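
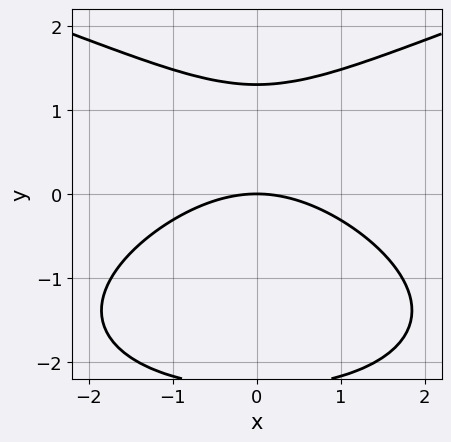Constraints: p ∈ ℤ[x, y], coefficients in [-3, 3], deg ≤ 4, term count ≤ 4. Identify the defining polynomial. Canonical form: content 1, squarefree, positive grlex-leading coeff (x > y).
First, degree: a generic line meets the curve in up to 3 points, so deg p = 3.
Then, symmetries: the x ↦ −x reflection is a symmetry, so x appears only in even powers.
Then, observable constraints: it meets the y-axis at y = 0 (among the integer gridlines); one x-axis crossing is at x = 0.
Finally, assembling these constraints gives the stated polynomial.

y^3 - x^2 + y^2 - 3*y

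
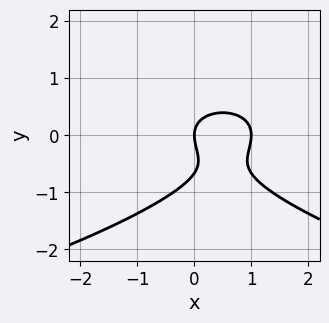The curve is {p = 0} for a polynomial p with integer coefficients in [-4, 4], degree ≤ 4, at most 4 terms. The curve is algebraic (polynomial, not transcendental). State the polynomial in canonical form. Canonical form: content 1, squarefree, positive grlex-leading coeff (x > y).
The degree is 3 — no degree-2 curve has this shape.
Checking where it meets the axes: the x-axis gridline crossings are at x ∈ {0, 1}; one y-axis crossing is at y = 0.
Together with the visible shape, these determine p as stated.

3*y^3 + 2*x^2 + 2*y^2 - 2*x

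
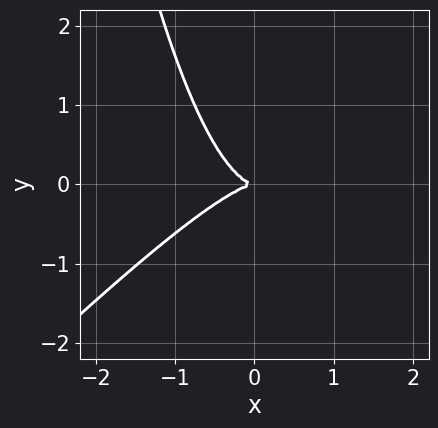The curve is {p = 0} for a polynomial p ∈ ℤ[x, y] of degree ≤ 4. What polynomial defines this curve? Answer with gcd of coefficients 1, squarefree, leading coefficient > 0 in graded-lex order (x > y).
x^3 - x^2*y + y^2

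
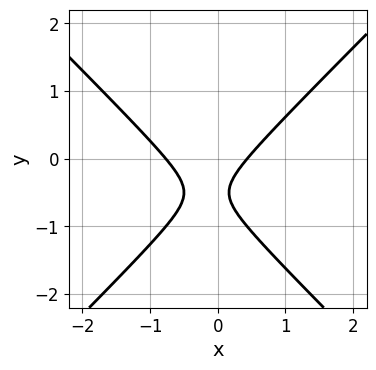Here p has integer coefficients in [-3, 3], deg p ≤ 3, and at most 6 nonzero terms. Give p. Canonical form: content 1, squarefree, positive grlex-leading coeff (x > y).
Degree: a generic line meets the curve in up to 2 points, so deg p = 2.
Reading off the gridlines: the curve avoids every integer y-axis point in the box.
Matching integer coefficients to the picture gives p.

3*x^2 - 3*y^2 + x - 3*y - 1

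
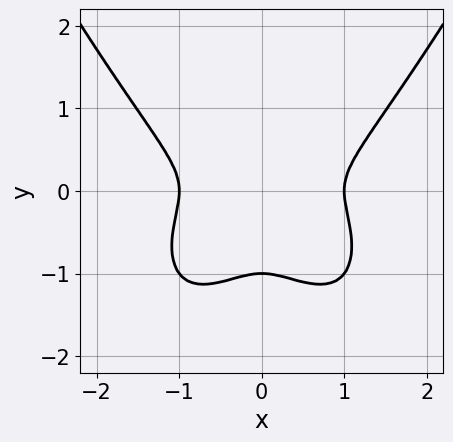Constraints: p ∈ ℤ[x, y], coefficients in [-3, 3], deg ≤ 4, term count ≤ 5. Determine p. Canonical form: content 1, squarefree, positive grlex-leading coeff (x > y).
deg p = 4. The shape is more complex than any degree-3 curve.
Symmetries: the x ↦ −x reflection is a symmetry, so x appears only in even powers.
Reading off the gridlines: among the integer gridlines, it crosses the x-axis at x ∈ {-1, 1}; one y-axis crossing is at y = -1.
Fitting integer coefficients to these (and the overall shape) gives p.

2*x^4 - 3*y^3 - 2*x^2 - 3*y^2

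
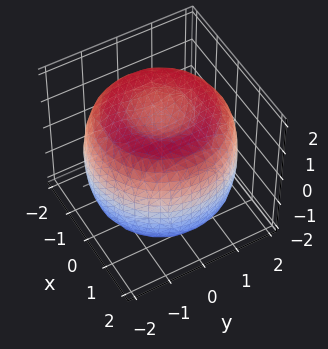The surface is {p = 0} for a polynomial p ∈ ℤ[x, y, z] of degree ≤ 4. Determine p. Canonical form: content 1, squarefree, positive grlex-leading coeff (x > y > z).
1. deg p = 4. No degree-3 surface has this shape.
2. Symmetries: the z-axis is an axis of rotation, so x and y enter only as x² + y².
3. Checking where it meets the axes: a circular section at z = 1 has radius between 1 and 2.
4. Solving for integer coefficients yields p as stated.

x^4 + 2*x^2*y^2 + y^4 - 3*x^2 - 3*y^2 + 2*z^2 - 3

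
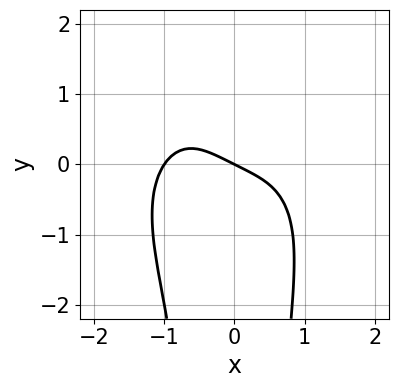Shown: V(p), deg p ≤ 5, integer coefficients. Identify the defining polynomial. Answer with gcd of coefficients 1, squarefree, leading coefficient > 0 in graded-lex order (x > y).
x^4 + x^2*y^2 + x + 2*y

1. deg p = 4. The shape is more complex than any degree-3 curve.
2. Against the integer gridlines: the x-axis gridline crossings are at x ∈ {-1, 0}; it meets the y-axis at y = 0 (among the integer gridlines).
3. Matching integer coefficients to the picture gives p.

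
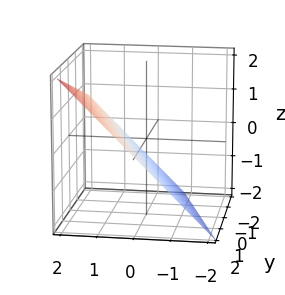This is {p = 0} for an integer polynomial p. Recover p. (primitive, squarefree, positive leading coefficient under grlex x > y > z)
3*x + y - 3*z - 2

1. deg p = 1. The surface is flat (a plane).
2. Checking where it meets the axes: one y-axis crossing is at y = 2.
3. Assembling these constraints gives the stated polynomial.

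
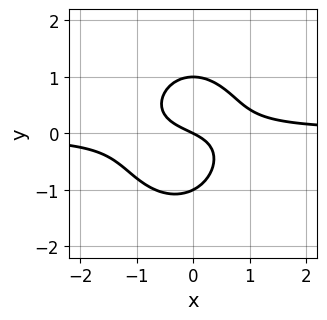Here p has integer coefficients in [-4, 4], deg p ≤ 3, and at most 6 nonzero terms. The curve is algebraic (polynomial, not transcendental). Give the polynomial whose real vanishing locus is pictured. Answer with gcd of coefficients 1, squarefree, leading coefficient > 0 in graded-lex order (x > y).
3*x^2*y + 2*y^3 + x*y - x - 2*y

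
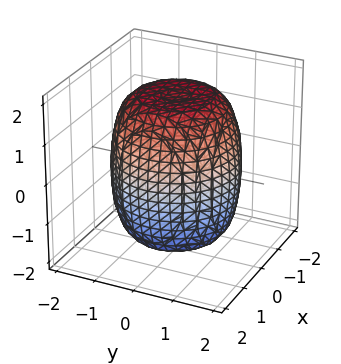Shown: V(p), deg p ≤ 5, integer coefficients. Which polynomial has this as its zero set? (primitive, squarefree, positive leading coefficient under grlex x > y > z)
Degree: a generic line meets the surface in up to 4 points, so deg p = 4.
By symmetry, every cross-section ⟂ z is a circle, so x, y appear only via x² + y².
Observable constraints: a circular section at z = 0 has radius between 1 and 2.
Together with the visible shape, these determine p as stated.

x^4 + 2*x^2*y^2 + y^4 - x^2 - y^2 + z^2 - 3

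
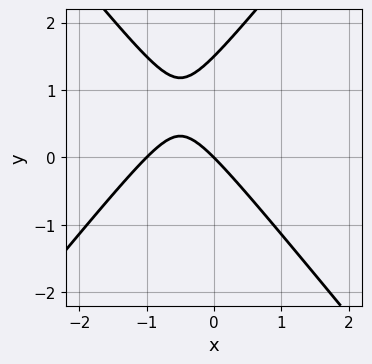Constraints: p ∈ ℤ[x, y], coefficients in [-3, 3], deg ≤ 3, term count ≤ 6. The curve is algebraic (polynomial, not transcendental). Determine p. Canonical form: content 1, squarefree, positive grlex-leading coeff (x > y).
First, deg p = 2.
Next, observable constraints: one y-axis crossing is at y = 0; among the integer gridlines, it crosses the x-axis at x ∈ {-1, 0}.
Finally, putting this together gives p.

3*x^2 - 2*y^2 + 3*x + 3*y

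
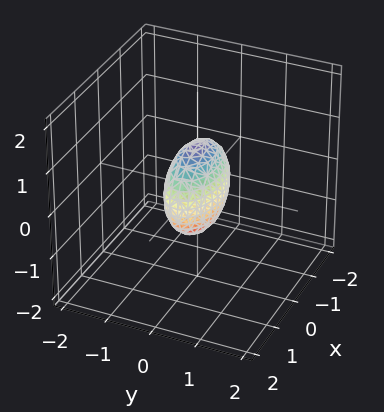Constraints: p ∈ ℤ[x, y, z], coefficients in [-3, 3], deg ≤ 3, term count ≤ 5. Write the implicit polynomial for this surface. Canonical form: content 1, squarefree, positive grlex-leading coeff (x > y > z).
x^2 + 3*y^2 + z^2 - 1

(a) The degree is 2 — a closed, bounded, convex surface; a quadric.
(b) Symmetries: the y ↦ −y reflection is a symmetry, so y appears only in even powers; the z ↦ −z reflection is a symmetry, so z appears only in even powers; the x ↦ −x reflection is a symmetry, so x appears only in even powers.
(c) Observable constraints: the x-axis gridline crossings are at x ∈ {-1, 1}; among the integer gridlines, it crosses the z-axis at z ∈ {-1, 1}.
(d) Matching integer coefficients to the picture gives p.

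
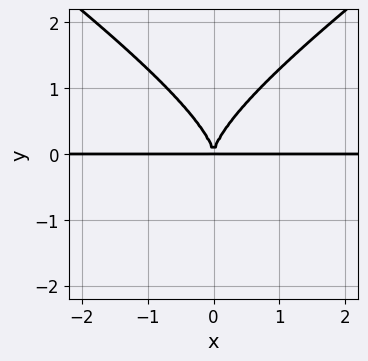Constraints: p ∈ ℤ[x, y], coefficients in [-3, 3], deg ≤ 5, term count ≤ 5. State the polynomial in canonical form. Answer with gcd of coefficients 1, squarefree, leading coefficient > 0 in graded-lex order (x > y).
x^2*y^2 - 2*y^4 + 3*x^2*y

1. The degree is 4 — a generic line meets the curve in up to 4 points.
2. Symmetries: it's symmetric under x → −x, forcing even powers of x.
3. Against the integer gridlines: the visible x-axis segment lies entirely on the curve.
4. Together with the visible shape, these determine p as stated.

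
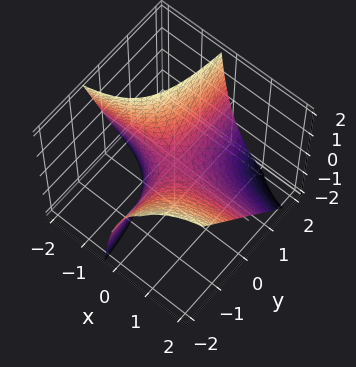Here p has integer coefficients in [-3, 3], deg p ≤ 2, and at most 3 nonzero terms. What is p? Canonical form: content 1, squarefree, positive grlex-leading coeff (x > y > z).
(a) The degree is 2 — a generic line meets the surface in up to 2 points.
(b) From the axis intercepts and sections: one z-axis crossing is at z = 0; every point of the y-axis in the box is on the surface; every point of the x-axis in the box is on the surface.
(c) Matching integer coefficients to the picture gives p.

2*x*y + x*z + z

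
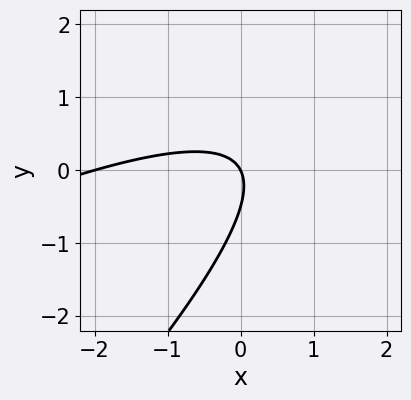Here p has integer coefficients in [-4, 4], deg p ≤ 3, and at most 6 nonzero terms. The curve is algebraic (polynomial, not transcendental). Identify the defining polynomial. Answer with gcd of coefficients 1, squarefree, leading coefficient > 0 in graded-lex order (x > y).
1. Degree: no degree-1 curve has this shape, so deg p = 2.
2. Checking where it meets the axes: among the integer gridlines, it crosses the x-axis at x ∈ {-2, 0}; it meets the y-axis at y = 0 (among the integer gridlines).
3. Solving for integer coefficients yields p as stated.

x^2 - 3*x*y + 2*y^2 + 2*x + y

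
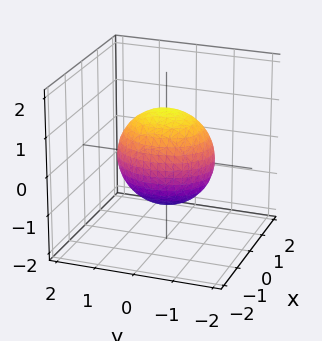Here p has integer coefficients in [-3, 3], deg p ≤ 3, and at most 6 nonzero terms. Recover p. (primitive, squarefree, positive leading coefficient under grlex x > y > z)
First, the degree is 2 — bounded and convex; a quadric.
Then, symmetries: mirror symmetry x ↦ −x ⇒ only even powers of x; the z ↦ −z reflection is a symmetry, so z appears only in even powers; it's symmetric under y → −y, forcing even powers of y.
Next, against the integer gridlines: the x-axis gridline crossings are at x ∈ {-1, 1}.
Finally, putting this together gives p.

3*x^2 + 2*y^2 + 2*z^2 - 3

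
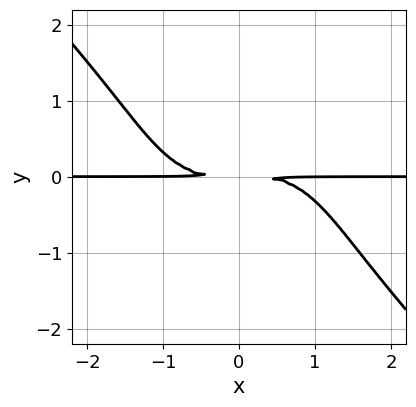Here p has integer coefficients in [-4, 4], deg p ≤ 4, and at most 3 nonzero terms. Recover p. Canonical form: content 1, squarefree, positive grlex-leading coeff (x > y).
Degree: the shape is more complex than any degree-3 curve, so deg p = 4.
Checking where it meets the axes: the visible x-axis segment lies entirely on the curve.
Together with the visible shape, these determine p as stated.

x^3*y + y^4 + 3*y^2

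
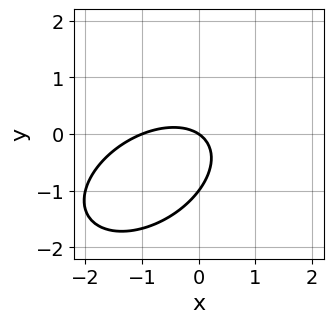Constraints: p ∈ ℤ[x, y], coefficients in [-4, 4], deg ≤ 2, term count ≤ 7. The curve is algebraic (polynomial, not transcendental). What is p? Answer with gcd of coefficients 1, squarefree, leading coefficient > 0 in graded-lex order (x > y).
1. deg p = 2.
2. Observable constraints: the y-axis gridline crossings are at y ∈ {-1, 0}; among the integer gridlines, it crosses the x-axis at x ∈ {-1, 0}.
3. Matching integer coefficients to the picture gives p.

2*x^2 - 2*x*y + 3*y^2 + 2*x + 3*y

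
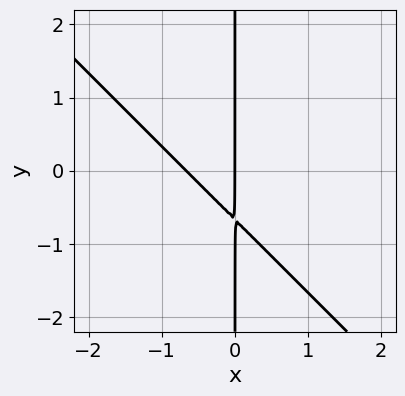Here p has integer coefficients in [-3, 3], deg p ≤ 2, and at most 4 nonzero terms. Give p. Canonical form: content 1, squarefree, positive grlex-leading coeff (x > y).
First, degree: no degree-1 curve has this shape, so deg p = 2.
Next, from the visible intercepts: the visible y-axis segment lies entirely on the curve; it meets the x-axis at x = 0 (among the integer gridlines).
Finally, together with the visible shape, these determine p as stated.

3*x^2 + 3*x*y + 2*x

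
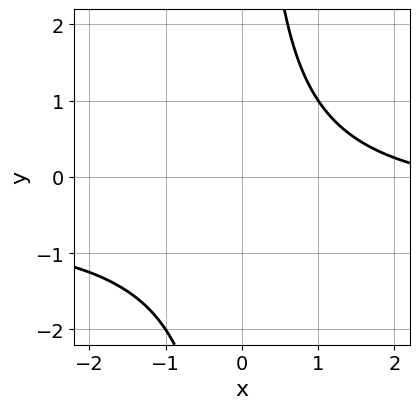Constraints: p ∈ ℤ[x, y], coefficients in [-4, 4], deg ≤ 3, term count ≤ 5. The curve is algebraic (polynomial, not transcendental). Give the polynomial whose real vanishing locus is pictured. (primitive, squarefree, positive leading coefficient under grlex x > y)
2*x*y + x - 3

deg p = 2.
From the axis intercepts and sections: the curve avoids every integer x-axis point in the box; no y-intercept at any integer in the box.
Putting this together gives p.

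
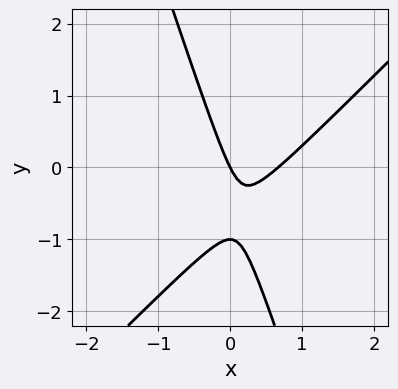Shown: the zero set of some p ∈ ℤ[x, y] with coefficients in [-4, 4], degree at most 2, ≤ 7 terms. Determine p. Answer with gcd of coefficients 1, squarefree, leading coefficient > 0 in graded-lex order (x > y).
3*x^2 - 2*x*y - y^2 - 2*x - y

(a) Degree: no degree-1 curve has this shape, so deg p = 2.
(b) Checking where it meets the axes: among the integer gridlines, it crosses the y-axis at y ∈ {-1, 0}; it meets the x-axis at x = 0 (among the integer gridlines).
(c) Matching integer coefficients to the picture gives p.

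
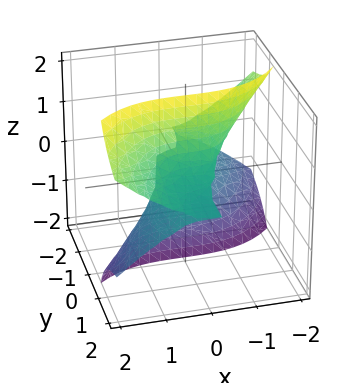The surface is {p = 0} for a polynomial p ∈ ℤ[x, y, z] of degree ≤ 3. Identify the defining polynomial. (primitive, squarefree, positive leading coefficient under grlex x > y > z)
x^3 - 3*y*z^2 + z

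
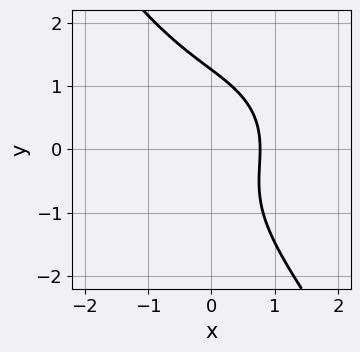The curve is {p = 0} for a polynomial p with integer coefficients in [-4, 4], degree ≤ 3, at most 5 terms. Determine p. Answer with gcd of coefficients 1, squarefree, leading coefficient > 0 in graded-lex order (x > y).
x^3 + x*y^2 + y^3 + 2*x - 2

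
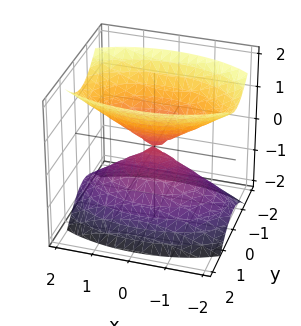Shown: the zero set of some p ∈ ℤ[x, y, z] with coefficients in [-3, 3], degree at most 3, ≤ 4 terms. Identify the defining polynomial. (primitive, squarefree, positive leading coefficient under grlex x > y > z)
First, there are 2 components. Treating them together as one polynomial.
Next, deg p = 2. Two nappes meeting at a single point; a quadric.
Then, symmetries: it's symmetric under y → −y, forcing even powers of y; mirror symmetry x ↦ −x ⇒ only even powers of x; it's symmetric under z → −z, forcing even powers of z.
Next, reading off the gridlines: it meets the x-axis at x = 0 (among the integer gridlines); it meets the y-axis at y = 0 (among the integer gridlines); it crosses the z-axis at the gridline z = 0.
Finally, fitting integer coefficients to these (and the overall shape) gives p.

x^2 + 3*y^2 - 2*z^2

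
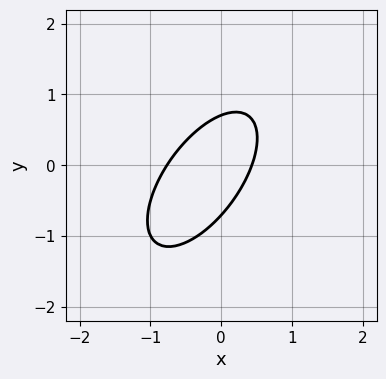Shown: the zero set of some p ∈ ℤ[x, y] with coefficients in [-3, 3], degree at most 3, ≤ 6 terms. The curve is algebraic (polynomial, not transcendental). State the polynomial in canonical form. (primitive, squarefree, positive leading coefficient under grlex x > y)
1. Degree: the shape is more complex than any degree-1 curve, so deg p = 2.
2. Putting this together gives p.

3*x^2 - 3*x*y + 2*y^2 + x - 1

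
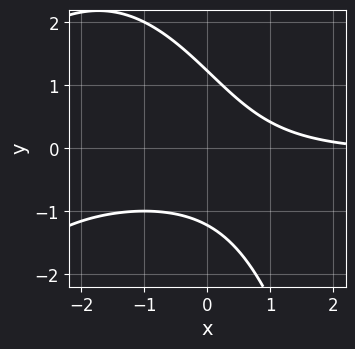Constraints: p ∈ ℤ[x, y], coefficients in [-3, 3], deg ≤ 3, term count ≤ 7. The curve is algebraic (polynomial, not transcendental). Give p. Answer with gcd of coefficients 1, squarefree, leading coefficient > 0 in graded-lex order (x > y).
First, degree: a generic line meets the curve in up to 3 points, so deg p = 3.
Next, reading off the gridlines: it misses every integer gridline on the x-axis.
Finally, together with the visible shape, these determine p as stated.

x^2*y + 3*x*y + 2*y^2 + x - 3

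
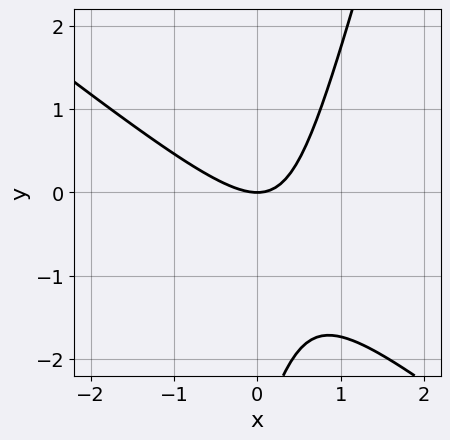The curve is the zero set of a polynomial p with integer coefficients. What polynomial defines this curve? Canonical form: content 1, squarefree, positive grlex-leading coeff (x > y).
3*x^2 + 3*x*y - y^2 - 3*y

(a) The degree is 2 — no degree-1 curve has this shape.
(b) From the axis intercepts and sections: it crosses the y-axis at the gridline y = 0; it crosses the x-axis at the gridline x = 0.
(c) Putting this together gives p.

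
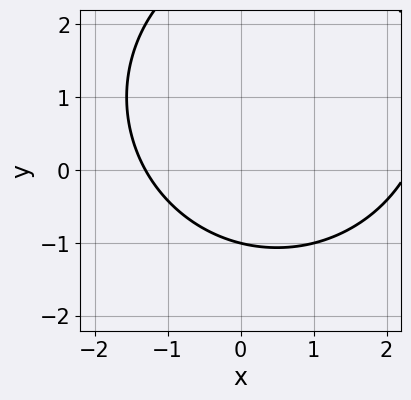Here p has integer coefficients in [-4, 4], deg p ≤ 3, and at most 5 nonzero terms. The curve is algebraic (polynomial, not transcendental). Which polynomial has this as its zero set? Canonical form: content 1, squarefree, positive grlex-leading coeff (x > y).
The degree is 2 — no degree-1 curve has this shape.
Against the integer gridlines: it crosses the y-axis at the gridline y = -1.
Matching integer coefficients to the picture gives p.

x^2 + y^2 - x - 2*y - 3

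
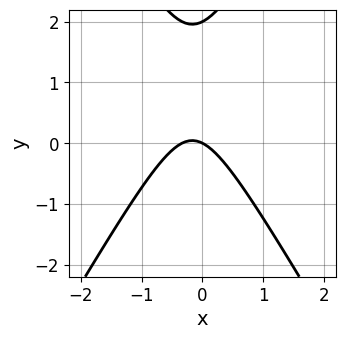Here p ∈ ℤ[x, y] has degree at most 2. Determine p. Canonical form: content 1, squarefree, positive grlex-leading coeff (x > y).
(a) Degree: a generic line meets the curve in up to 2 points, so deg p = 2.
(b) Against the integer gridlines: it meets the x-axis at x = 0 (among the integer gridlines); among the integer gridlines, it crosses the y-axis at y ∈ {0, 2}.
(c) Fitting integer coefficients to these (and the overall shape) gives p.

3*x^2 - y^2 + x + 2*y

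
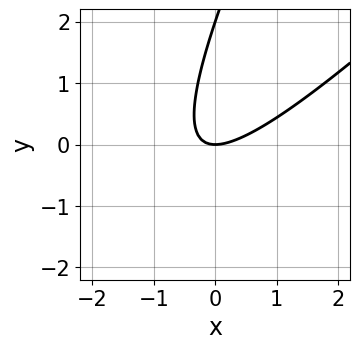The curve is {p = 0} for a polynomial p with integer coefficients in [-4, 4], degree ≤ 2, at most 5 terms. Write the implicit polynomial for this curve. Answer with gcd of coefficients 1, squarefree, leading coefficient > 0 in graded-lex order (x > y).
deg p = 2. No degree-1 curve has this shape.
From the visible intercepts: it meets the x-axis at x = 0 (among the integer gridlines); among the integer gridlines, it crosses the y-axis at y ∈ {0, 2}.
These observations pin down the coefficients.

2*x^2 - 3*x*y + y^2 - 2*y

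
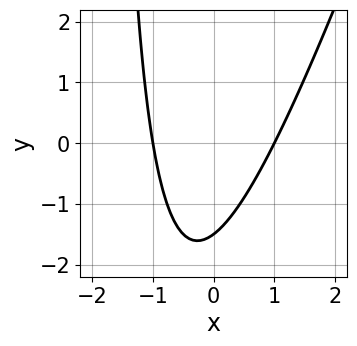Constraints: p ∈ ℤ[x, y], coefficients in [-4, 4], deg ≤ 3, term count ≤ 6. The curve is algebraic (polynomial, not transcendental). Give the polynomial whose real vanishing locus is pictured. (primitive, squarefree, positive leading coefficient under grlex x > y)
3*x^2 - x*y - 2*y - 3

First, the degree is 2 — the shape is more complex than any degree-1 curve.
Then, checking where it meets the axes: the x-axis gridline crossings are at x ∈ {-1, 1}.
Finally, matching integer coefficients to the picture gives p.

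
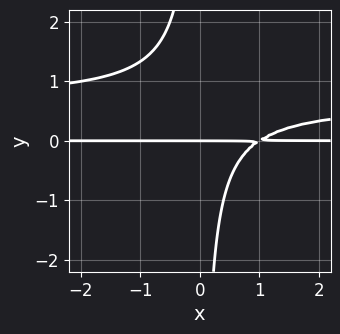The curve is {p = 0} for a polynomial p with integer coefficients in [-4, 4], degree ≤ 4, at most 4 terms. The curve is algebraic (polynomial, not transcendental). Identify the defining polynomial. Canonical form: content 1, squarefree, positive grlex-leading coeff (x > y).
(a) Degree: no degree-2 curve has this shape, so deg p = 3.
(b) Against the integer gridlines: it crosses the y-axis at the gridline y = 0; the visible x-axis segment lies entirely on the curve.
(c) Assembling these constraints gives the stated polynomial.

3*x*y^2 - 2*x*y + 2*y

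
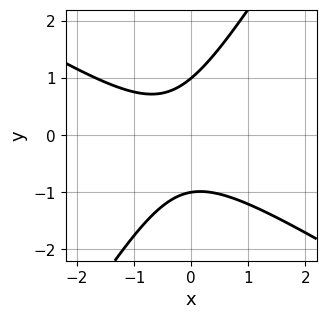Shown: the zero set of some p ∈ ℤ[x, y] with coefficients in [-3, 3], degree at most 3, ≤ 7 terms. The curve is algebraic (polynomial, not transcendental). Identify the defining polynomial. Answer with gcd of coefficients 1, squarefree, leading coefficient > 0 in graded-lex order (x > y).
The degree is 2 — no degree-1 curve has this shape.
Reading off the gridlines: it misses every integer gridline on the x-axis; the y-axis gridline crossings are at y ∈ {-1, 1}.
These observations pin down the coefficients.

3*x^2 + 3*x*y - 3*y^2 + 2*x + 3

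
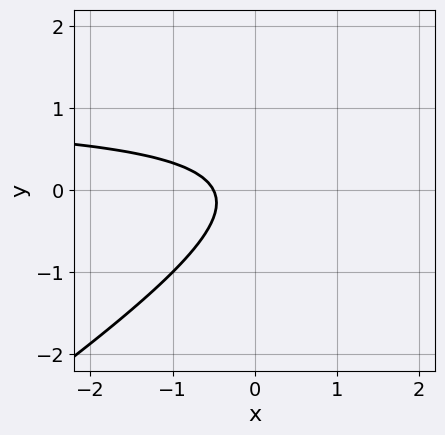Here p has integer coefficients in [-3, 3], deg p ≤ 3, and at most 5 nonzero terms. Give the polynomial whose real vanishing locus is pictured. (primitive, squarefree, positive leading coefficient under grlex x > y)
2*x*y - 3*y^2 - 2*x - 1

(a) deg p = 2.
(b) Checking where it meets the axes: it misses every integer gridline on the y-axis.
(c) Fitting integer coefficients to these (and the overall shape) gives p.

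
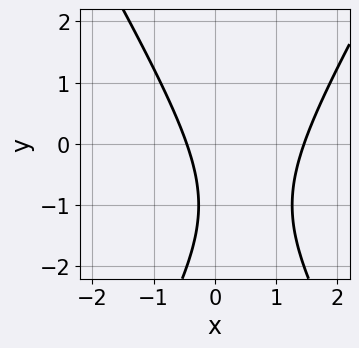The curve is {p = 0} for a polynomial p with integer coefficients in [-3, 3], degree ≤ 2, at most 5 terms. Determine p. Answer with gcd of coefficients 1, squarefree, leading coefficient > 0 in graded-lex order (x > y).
deg p = 2.
Against the integer gridlines: no y-intercept at any integer in the box.
These observations pin down the coefficients.

3*x^2 - y^2 - 3*x - 2*y - 2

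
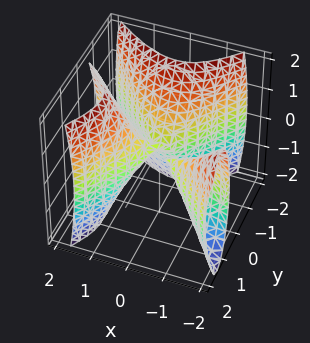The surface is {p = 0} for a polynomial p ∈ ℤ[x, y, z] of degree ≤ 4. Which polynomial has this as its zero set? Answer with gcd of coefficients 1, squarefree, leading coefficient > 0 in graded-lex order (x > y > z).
First, there are 2 components. Treating them together as one polynomial.
Then, the degree is 3 — no degree-2 surface has this shape.
Next, observable constraints: it meets the z-axis at z = 0 (among the integer gridlines); it crosses the y-axis at the gridline y = 0; it crosses the x-axis at the gridline x = 0.
Finally, putting this together gives p.

x^3 + 3*x^2*y - 2*y^3 - z^2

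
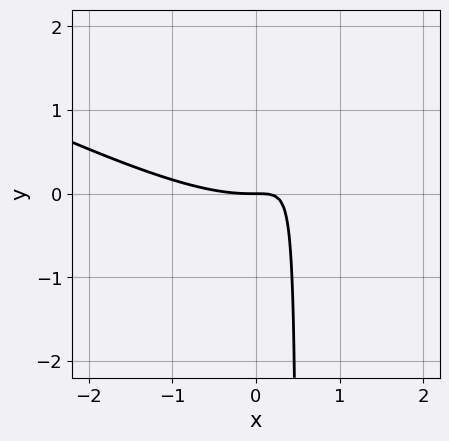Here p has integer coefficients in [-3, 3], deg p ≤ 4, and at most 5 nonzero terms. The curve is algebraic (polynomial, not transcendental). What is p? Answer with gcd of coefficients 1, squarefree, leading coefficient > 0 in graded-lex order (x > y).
Degree: a generic line meets the curve in up to 3 points, so deg p = 3.
Against the integer gridlines: one x-axis crossing is at x = 0; one y-axis crossing is at y = 0.
Matching integer coefficients to the picture gives p.

x^3 + 2*x^2*y - 3*x*y + y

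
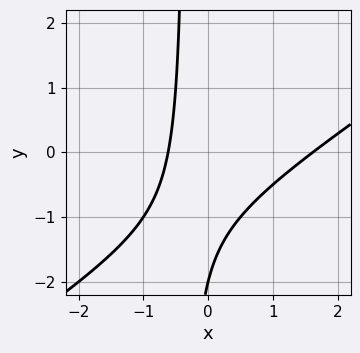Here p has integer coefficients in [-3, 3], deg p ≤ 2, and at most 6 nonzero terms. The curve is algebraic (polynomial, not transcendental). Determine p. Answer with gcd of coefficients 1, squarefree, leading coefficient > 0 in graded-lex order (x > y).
1. deg p = 2. A generic line meets the curve in up to 2 points.
2. Reading off the gridlines: it meets the y-axis at y = -2 (among the integer gridlines).
3. These observations pin down the coefficients.

2*x^2 - 3*x*y - 2*x - y - 2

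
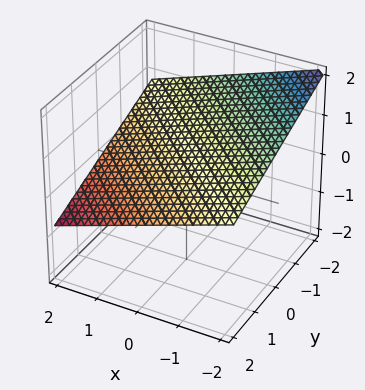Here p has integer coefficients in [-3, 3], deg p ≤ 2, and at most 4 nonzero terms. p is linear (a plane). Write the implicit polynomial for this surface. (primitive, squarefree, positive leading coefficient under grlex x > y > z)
First, degree: the surface is flat (a plane), so deg p = 1.
Next, from the visible intercepts: it meets the y-axis at y = 2 (among the integer gridlines); it crosses the x-axis at the gridline x = 2.
Finally, these observations pin down the coefficients.

x + y + 3*z - 2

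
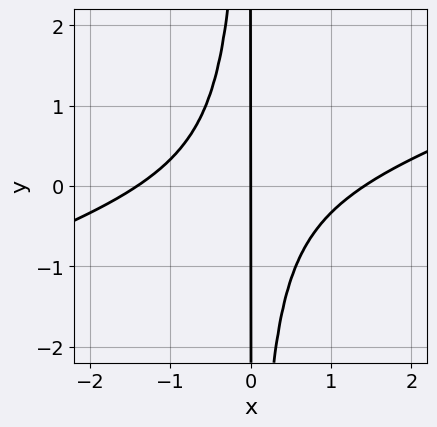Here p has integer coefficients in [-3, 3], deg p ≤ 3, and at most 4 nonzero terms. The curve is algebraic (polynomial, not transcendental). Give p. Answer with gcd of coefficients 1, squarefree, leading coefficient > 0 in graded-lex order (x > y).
x^3 - 3*x^2*y - 2*x

First, degree: no degree-2 curve has this shape, so deg p = 3.
Next, reading off the gridlines: every point of the y-axis in the box is on the curve; one x-axis crossing is at x = 0.
Finally, putting this together gives p.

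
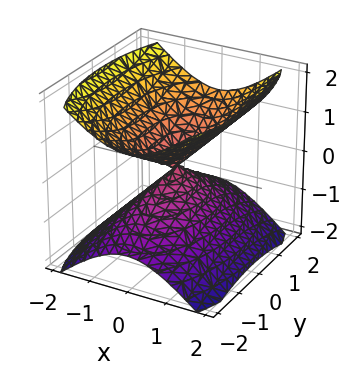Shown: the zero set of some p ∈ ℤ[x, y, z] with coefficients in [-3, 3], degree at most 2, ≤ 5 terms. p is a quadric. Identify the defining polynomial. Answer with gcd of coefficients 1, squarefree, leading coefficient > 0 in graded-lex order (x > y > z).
3*x^2 + y^2 - 3*z^2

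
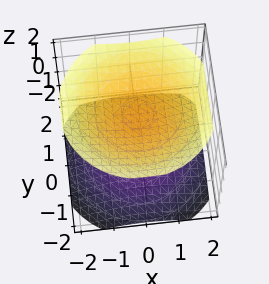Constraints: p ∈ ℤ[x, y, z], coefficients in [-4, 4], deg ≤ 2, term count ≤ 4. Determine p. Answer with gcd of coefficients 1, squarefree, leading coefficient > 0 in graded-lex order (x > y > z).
x^2 + y^2 - 2*z^2 + 3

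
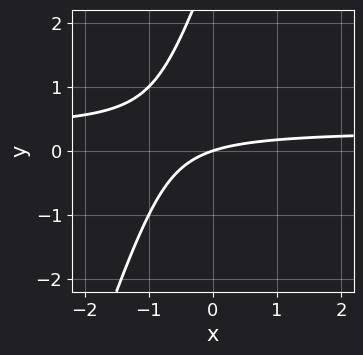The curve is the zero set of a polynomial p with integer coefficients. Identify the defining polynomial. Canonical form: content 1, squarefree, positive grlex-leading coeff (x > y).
3*x*y - y^2 - x + 3*y

(a) deg p = 2.
(b) From the visible intercepts: it crosses the y-axis at the gridline y = 0; it crosses the x-axis at the gridline x = 0.
(c) Fitting integer coefficients to these (and the overall shape) gives p.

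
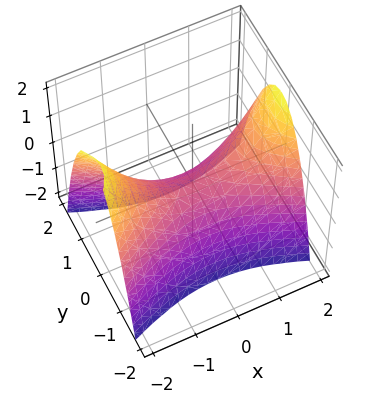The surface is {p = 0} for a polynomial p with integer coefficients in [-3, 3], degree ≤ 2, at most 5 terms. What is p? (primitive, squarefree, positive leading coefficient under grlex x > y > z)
The degree is 2 — a saddle surface; a quadric.
Symmetries: it's symmetric under x → −x, forcing even powers of x; it's symmetric under y → −y, forcing even powers of y.
Reading off the gridlines: it crosses the y-axis at the gridline y = 0; it meets the x-axis at x = 0 (among the integer gridlines); it meets the z-axis at z = 0 (among the integer gridlines).
These observations pin down the coefficients.

x^2 - 3*y^2 - 2*z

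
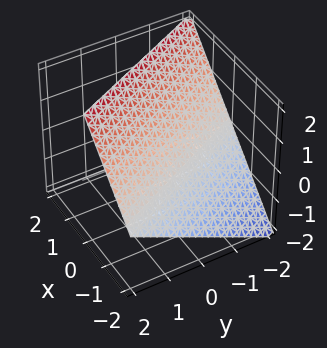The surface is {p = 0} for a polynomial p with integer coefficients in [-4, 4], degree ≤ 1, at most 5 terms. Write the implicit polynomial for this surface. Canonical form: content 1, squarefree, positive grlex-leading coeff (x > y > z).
First, degree: the surface is flat (a plane), so deg p = 1.
Next, against the integer gridlines: it crosses the x-axis at the gridline x = -1; one z-axis crossing is at z = 1.
Finally, assembling these constraints gives the stated polynomial. Check: (0, -2, 0) on the y-axis lies on the surface, and p(0, -2, 0) = 0. ✓

2*x + y - 2*z + 2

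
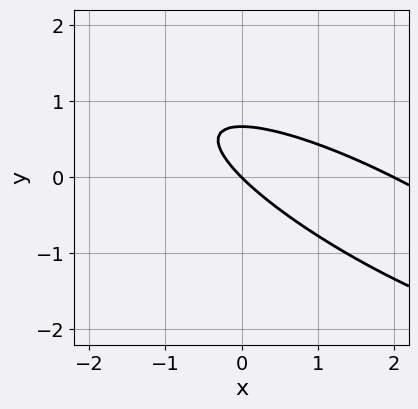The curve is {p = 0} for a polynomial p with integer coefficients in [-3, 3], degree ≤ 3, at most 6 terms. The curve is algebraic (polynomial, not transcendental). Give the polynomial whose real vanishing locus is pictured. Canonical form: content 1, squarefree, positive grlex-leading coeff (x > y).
deg p = 2. No degree-1 curve has this shape.
Reading off the gridlines: it crosses the y-axis at the gridline y = 0; the x-axis gridline crossings are at x ∈ {0, 2}.
These observations pin down the coefficients.

x^2 + 3*x*y + 3*y^2 - 2*x - 2*y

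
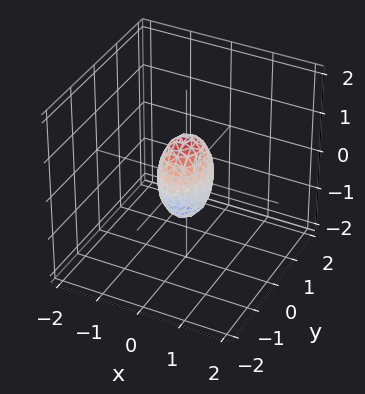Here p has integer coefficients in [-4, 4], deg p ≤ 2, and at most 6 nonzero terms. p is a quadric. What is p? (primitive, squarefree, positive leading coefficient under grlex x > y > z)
3*x^2 + 2*y^2 + z^2 - 1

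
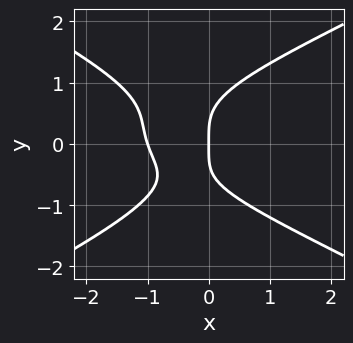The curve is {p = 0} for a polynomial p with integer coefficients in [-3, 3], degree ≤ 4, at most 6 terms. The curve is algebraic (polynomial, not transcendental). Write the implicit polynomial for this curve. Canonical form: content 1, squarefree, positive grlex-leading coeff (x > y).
x^2*y^2 - 3*y^4 + 3*x^2 + x*y + 3*x

1. Degree: no degree-3 curve has this shape, so deg p = 4.
2. Checking where it meets the axes: one y-axis crossing is at y = 0; the x-axis gridline crossings are at x ∈ {-1, 0}.
3. The integer polynomial consistent with all of this is the stated p.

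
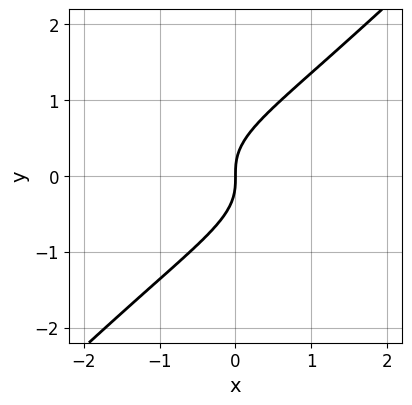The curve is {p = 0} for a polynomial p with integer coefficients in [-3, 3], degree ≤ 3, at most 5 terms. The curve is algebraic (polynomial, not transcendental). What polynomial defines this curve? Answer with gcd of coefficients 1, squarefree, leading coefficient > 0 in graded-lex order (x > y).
3*x*y^2 - 3*y^3 + 2*x

(a) The degree is 3 — the shape is more complex than any degree-2 curve.
(b) From the visible intercepts: it crosses the x-axis at the gridline x = 0; one y-axis crossing is at y = 0.
(c) Matching integer coefficients to the picture gives p.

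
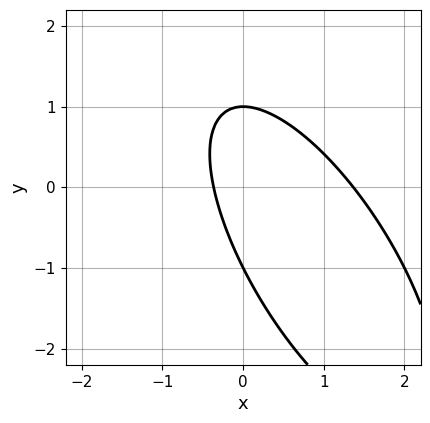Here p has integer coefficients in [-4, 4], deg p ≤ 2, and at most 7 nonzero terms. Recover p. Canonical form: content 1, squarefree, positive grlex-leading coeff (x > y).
Degree: the shape is more complex than any degree-1 curve, so deg p = 2.
Against the integer gridlines: among the integer gridlines, it crosses the y-axis at y ∈ {-1, 1}.
These observations pin down the coefficients.

2*x^2 + 2*x*y + y^2 - 2*x - 1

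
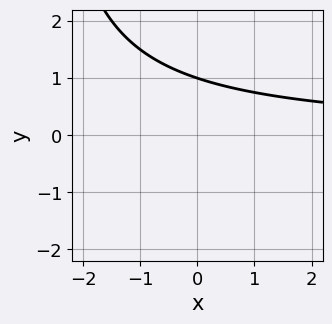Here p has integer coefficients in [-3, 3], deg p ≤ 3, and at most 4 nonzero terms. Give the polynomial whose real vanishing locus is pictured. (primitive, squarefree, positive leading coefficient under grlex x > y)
deg p = 2. The shape is more complex than any degree-1 curve.
From the axis intercepts and sections: one y-axis crossing is at y = 1; it misses every integer gridline on the x-axis.
Together with the visible shape, these determine p as stated.

x*y + 3*y - 3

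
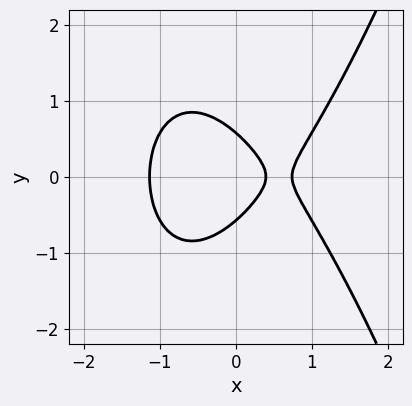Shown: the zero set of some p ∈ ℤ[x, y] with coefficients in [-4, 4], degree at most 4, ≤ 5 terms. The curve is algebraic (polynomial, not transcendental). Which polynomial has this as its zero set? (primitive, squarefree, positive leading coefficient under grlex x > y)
First, degree: the shape is more complex than any degree-2 curve, so deg p = 3.
Then, symmetries: it's symmetric under y → −y, forcing even powers of y.
Finally, fitting integer coefficients to these (and the overall shape) gives p.

3*x^3 - 3*y^2 - 3*x + 1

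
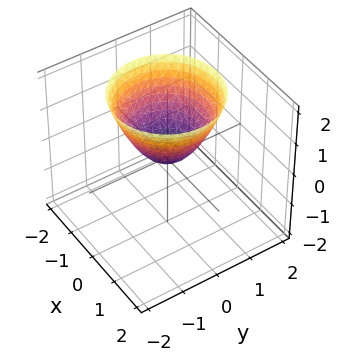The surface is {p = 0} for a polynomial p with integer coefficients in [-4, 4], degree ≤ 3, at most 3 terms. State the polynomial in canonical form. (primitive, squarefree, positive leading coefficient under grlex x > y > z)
x^2 + y^2 - z

(a) The degree is 2 — a paraboloid; a quadric.
(b) Symmetry: the surface is invariant under rotation about z: p = q(x² + y², z).
(c) Against the integer gridlines: it crosses the x-axis at the gridline x = 0; it crosses the y-axis at the gridline y = 0; a circular section at z = 1 has radius exactly 1.
(d) Assembling these constraints gives the stated polynomial.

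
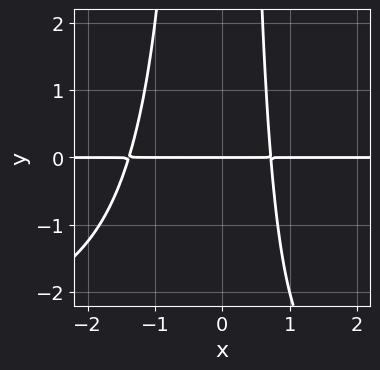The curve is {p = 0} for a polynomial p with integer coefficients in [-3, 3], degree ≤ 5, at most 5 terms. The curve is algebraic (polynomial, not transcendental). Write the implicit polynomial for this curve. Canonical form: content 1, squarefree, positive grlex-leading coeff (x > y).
x^2*y^2 + 3*x^2*y + 2*x*y - 3*y

1. deg p = 4. No degree-3 curve has this shape.
2. Against the integer gridlines: the visible x-axis segment lies entirely on the curve; it meets the y-axis at y = 0 (among the integer gridlines).
3. Together with the visible shape, these determine p as stated.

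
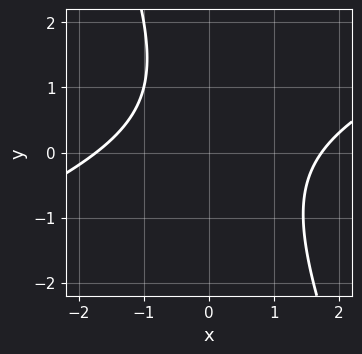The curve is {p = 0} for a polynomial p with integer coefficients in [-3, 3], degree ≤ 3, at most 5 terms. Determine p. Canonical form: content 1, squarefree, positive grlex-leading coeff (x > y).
1. deg p = 2. A generic line meets the curve in up to 2 points.
2. From the visible intercepts: the curve avoids every integer y-axis point in the box.
3. Together with the visible shape, these determine p as stated.

x^2 - 2*x*y - y^2 + y - 3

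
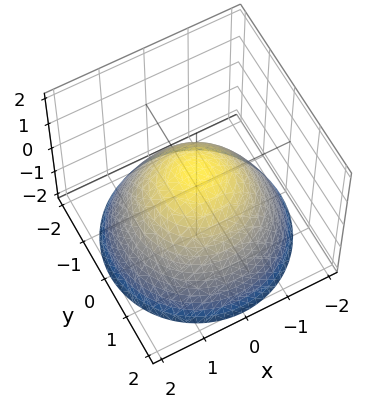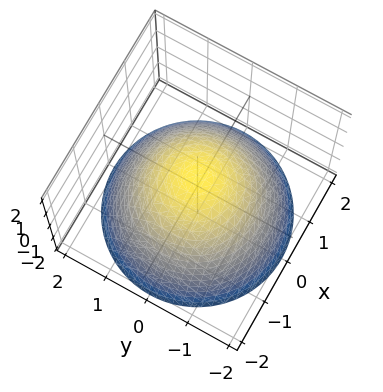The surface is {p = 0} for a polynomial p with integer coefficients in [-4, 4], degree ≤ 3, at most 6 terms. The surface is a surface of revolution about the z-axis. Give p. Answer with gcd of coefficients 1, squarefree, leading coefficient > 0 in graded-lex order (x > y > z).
(a) The degree is 2 — the shape is more complex than any degree-1 surface.
(b) By symmetry, every cross-section ⟂ z is a circle, so x, y appear only via x² + y².
(c) Reading off the gridlines: among the integer gridlines, it crosses the x-axis at x ∈ {-1, 1}; a circular section at z = -1 has radius between 1 and 2; the y-axis gridline crossings are at y ∈ {-1, 1}.
(d) Putting this together gives p.

2*x^2 + 2*y^2 + 3*z - 2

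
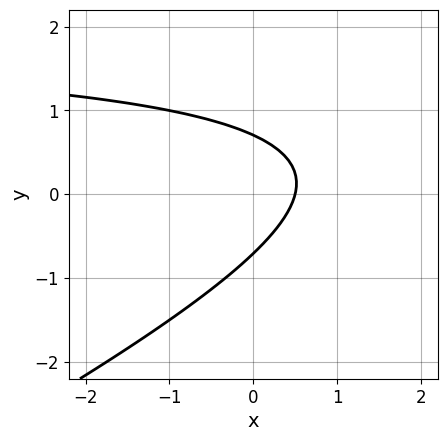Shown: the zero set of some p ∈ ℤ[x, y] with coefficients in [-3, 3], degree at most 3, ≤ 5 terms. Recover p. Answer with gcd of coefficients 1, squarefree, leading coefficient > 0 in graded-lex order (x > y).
x*y - 2*y^2 - 2*x + 1

First, degree: a generic line meets the curve in up to 2 points, so deg p = 2.
Finally, solving for integer coefficients yields p as stated.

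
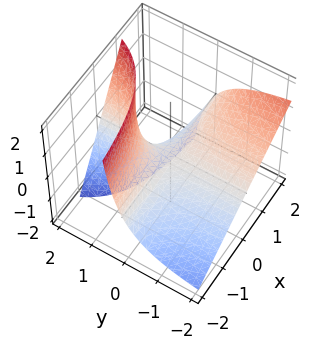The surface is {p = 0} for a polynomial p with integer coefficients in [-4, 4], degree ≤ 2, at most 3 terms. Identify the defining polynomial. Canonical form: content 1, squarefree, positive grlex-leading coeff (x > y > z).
x*y - y*z + z

1. deg p = 2.
2. Checking where it meets the axes: every point of the x-axis in the box is on the surface; the visible y-axis segment lies entirely on the surface.
3. The integer polynomial consistent with all of this is the stated p.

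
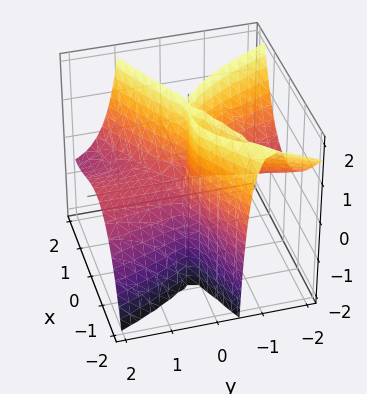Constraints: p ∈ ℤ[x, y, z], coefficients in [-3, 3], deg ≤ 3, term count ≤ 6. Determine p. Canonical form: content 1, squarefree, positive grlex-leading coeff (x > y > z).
deg p = 3. A generic line meets the surface in up to 3 points.
Observable constraints: the visible y-axis segment lies entirely on the surface; it meets the x-axis at x = -1 (among the integer gridlines).
Together with the visible shape, these determine p as stated. Check: (0, 0, 1) on the z-axis lies on the surface, and p(0, 0, 1) = 0. ✓

x^3 - 2*x^2*y - 2*y^2*z + x^2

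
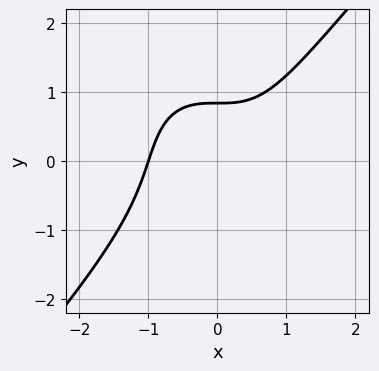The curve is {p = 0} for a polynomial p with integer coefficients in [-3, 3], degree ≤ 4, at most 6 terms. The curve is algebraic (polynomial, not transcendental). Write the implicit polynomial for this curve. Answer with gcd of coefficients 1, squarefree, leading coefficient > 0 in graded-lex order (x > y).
3*x^3 - 2*y^3 + y^2 - 3*y + 3

(a) Degree: no degree-2 curve has this shape, so deg p = 3.
(b) Against the integer gridlines: it crosses the x-axis at the gridline x = -1.
(c) Solving for integer coefficients yields p as stated.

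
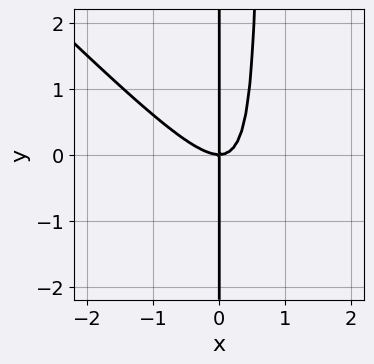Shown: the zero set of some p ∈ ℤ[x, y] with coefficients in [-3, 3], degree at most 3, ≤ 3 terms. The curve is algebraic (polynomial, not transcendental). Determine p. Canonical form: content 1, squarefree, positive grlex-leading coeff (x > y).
3*x^3 + 3*x^2*y - 2*x*y

1. Degree: a generic line meets the curve in up to 3 points, so deg p = 3.
2. Against the integer gridlines: the visible y-axis segment lies entirely on the curve; it crosses the x-axis at the gridline x = 0.
3. Assembling these constraints gives the stated polynomial.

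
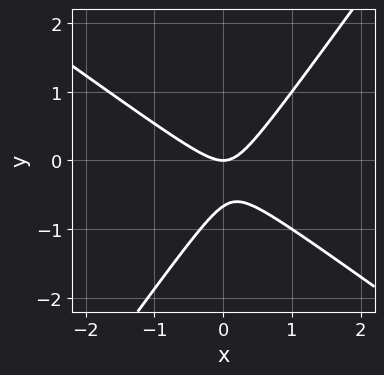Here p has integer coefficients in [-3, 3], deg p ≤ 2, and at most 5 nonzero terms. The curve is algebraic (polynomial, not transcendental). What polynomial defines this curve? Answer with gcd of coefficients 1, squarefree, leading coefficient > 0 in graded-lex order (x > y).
(a) The degree is 2 — the shape is more complex than any degree-1 curve.
(b) Checking where it meets the axes: it meets the x-axis at x = 0 (among the integer gridlines); it crosses the y-axis at the gridline y = 0.
(c) Together with the visible shape, these determine p as stated.

3*x^2 + 2*x*y - 3*y^2 - 2*y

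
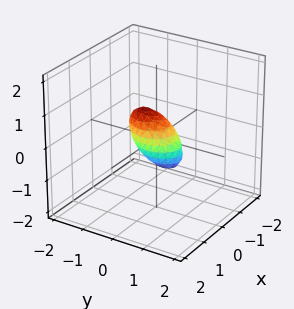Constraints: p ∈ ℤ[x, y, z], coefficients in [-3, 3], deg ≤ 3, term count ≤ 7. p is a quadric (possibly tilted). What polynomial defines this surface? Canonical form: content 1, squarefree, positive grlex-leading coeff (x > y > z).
3*x^2 + 2*y^2 + 2*y*z + 2*z^2 - 1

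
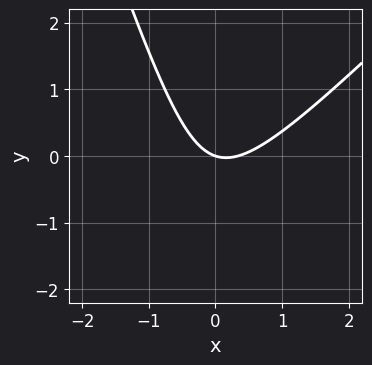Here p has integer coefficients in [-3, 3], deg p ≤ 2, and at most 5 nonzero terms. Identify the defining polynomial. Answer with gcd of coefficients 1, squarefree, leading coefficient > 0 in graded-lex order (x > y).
3*x^2 - 2*x*y - y^2 - x - 3*y

1. deg p = 2. A generic line meets the curve in up to 2 points.
2. From the visible intercepts: one y-axis crossing is at y = 0; one x-axis crossing is at x = 0.
3. Together with the visible shape, these determine p as stated.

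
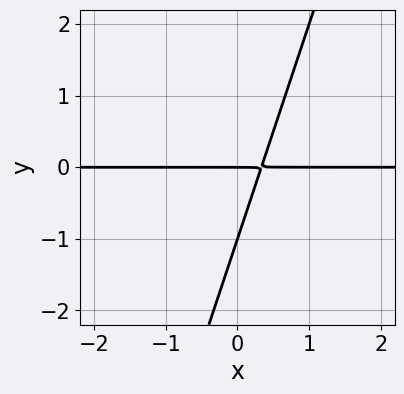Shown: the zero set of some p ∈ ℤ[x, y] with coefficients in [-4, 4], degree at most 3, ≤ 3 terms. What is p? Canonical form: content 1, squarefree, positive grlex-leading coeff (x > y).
First, degree: the shape is more complex than any degree-1 curve, so deg p = 2.
Then, observable constraints: every point of the x-axis in the box is on the curve; the y-axis gridline crossings are at y ∈ {-1, 0}.
Finally, the integer polynomial consistent with all of this is the stated p.

3*x*y - y^2 - y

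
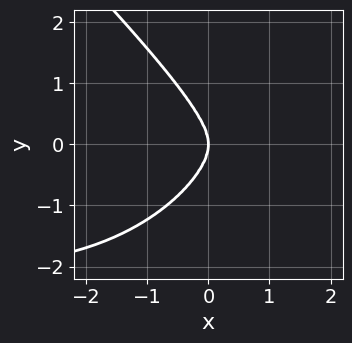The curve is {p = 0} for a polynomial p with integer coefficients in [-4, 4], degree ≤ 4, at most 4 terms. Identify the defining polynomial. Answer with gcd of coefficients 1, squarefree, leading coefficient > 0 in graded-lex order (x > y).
1. The degree is 4 — no degree-3 curve has this shape.
2. Against the integer gridlines: one x-axis crossing is at x = 0; one y-axis crossing is at y = 0.
3. Putting this together gives p.

x^3*y + y^4 + 2*x^3 + x*y^2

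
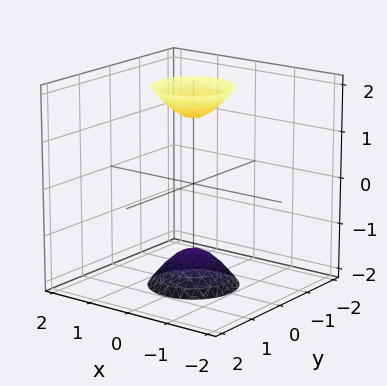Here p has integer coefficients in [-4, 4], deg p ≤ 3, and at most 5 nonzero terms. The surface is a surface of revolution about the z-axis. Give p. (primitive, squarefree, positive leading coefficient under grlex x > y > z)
First, the picture has 2 separate pieces. Treating them together as one polynomial.
Next, degree: no degree-1 surface has this shape, so deg p = 2.
Next, by symmetry, every cross-section ⟂ z is a circle, so x, y appear only via x² + y².
Then, from the visible intercepts: a circular section at z = -2 has radius between 0 and 1; no y-intercept at any integer in the box.
Finally, matching integer coefficients to the picture gives p.

3*x^2 + 3*y^2 - z^2 + 2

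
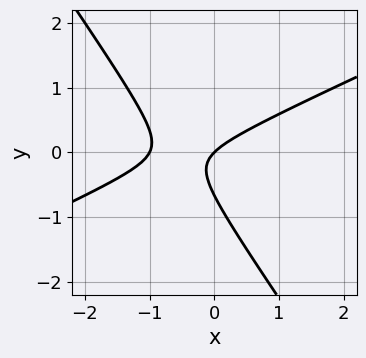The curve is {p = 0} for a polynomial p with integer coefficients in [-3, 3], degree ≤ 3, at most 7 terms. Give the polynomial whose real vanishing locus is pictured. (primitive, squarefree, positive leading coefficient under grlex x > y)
(a) The degree is 2 — no degree-1 curve has this shape.
(b) Checking where it meets the axes: the x-axis gridline crossings are at x ∈ {-1, 0}; it meets the y-axis at y = 0 (among the integer gridlines).
(c) Putting this together gives p.

2*x^2 - 3*x*y - 3*y^2 + 2*x - 2*y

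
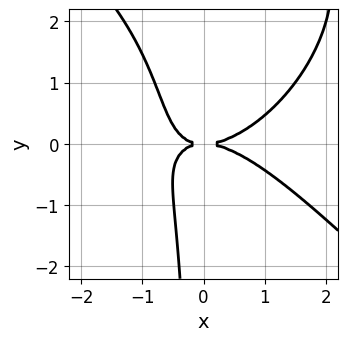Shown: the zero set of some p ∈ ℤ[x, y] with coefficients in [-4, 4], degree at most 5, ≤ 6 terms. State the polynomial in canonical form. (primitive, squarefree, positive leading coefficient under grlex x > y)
(a) Degree: a generic line meets the curve in up to 4 points, so deg p = 4.
(b) From the visible intercepts: it meets the x-axis at x = 0 (among the integer gridlines); it crosses the y-axis at the gridline y = 0.
(c) These observations pin down the coefficients.

x^4 + x*y^3 - 3*x*y^2 - 2*y^2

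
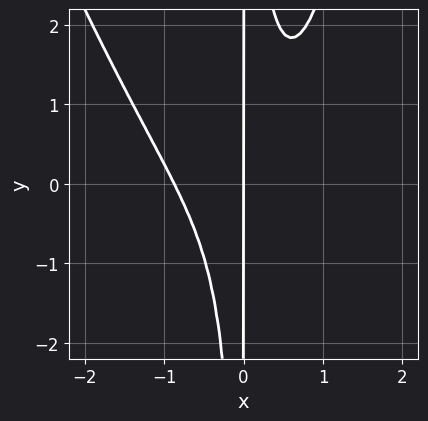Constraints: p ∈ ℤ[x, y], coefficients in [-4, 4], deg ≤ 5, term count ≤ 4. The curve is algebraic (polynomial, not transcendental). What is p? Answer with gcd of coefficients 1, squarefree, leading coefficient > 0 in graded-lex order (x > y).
3*x^4 + x^3*y - 3*x^2*y + 2*x

1. Degree: the shape is more complex than any degree-3 curve, so deg p = 4.
2. Against the integer gridlines: one x-axis crossing is at x = 0; the visible y-axis segment lies entirely on the curve.
3. Matching integer coefficients to the picture gives p.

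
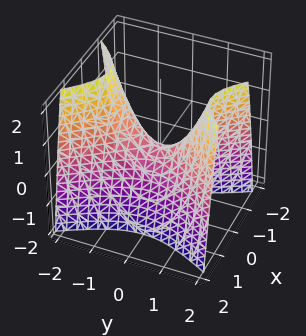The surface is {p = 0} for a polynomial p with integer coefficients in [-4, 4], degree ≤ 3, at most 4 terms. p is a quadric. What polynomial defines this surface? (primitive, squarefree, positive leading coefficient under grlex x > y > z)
Degree: a hyperbolic paraboloid; a quadric, so deg p = 2.
Symmetries: it's symmetric under y → −y, forcing even powers of y; it's symmetric under x → −x, forcing even powers of x.
Checking where it meets the axes: it meets the z-axis at z = 0 (among the integer gridlines); it crosses the y-axis at the gridline y = 0.
Together with the visible shape, these determine p as stated.

2*x^2 - y^2 + z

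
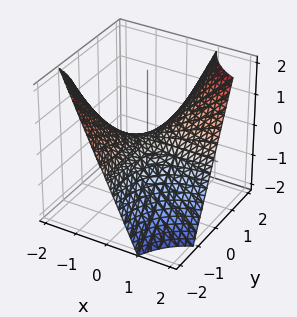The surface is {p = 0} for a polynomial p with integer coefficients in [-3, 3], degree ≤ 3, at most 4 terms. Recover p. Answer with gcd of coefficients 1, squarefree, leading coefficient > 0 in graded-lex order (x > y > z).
x*y - z

The degree is 2 — a hyperbolic paraboloid; a quadric.
From the axis intercepts and sections: it meets the z-axis at z = 0 (among the integer gridlines); the visible x-axis segment lies entirely on the surface.
Assembling these constraints gives the stated polynomial.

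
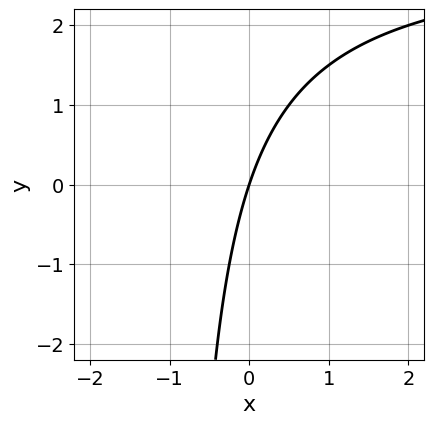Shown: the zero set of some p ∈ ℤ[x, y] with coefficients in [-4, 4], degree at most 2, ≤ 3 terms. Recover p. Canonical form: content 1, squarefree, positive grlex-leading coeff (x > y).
1. deg p = 2. A generic line meets the curve in up to 2 points.
2. Reading off the gridlines: it meets the y-axis at y = 0 (among the integer gridlines); it meets the x-axis at x = 0 (among the integer gridlines).
3. The integer polynomial consistent with all of this is the stated p.

x*y - 3*x + y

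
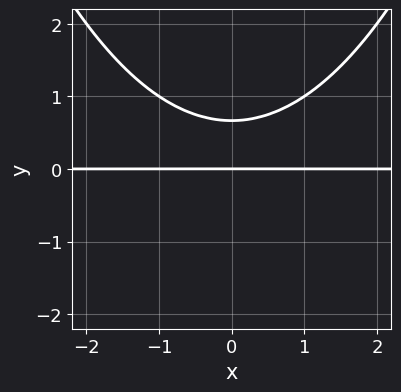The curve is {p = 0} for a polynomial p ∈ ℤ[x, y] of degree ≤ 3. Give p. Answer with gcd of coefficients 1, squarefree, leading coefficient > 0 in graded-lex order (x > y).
x^2*y - 3*y^2 + 2*y

First, the degree is 3 — no degree-2 curve has this shape.
Next, symmetries: mirror symmetry x ↦ −x ⇒ only even powers of x.
Next, against the integer gridlines: one y-axis crossing is at y = 0; the visible x-axis segment lies entirely on the curve.
Finally, these observations pin down the coefficients.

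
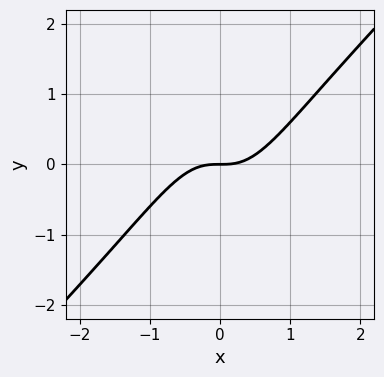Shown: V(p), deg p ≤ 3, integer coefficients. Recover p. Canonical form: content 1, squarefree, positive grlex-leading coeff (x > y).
3*x^3 - 3*x^2*y - 2*y

1. Degree: no degree-2 curve has this shape, so deg p = 3.
2. From the axis intercepts and sections: it crosses the x-axis at the gridline x = 0; one y-axis crossing is at y = 0.
3. Assembling these constraints gives the stated polynomial.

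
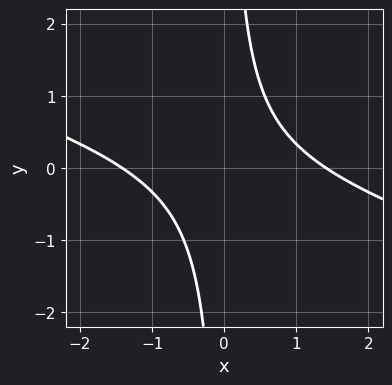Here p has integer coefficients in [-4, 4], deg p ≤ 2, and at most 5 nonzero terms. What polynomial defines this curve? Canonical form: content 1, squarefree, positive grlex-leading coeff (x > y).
1. deg p = 2.
2. From the axis intercepts and sections: the curve avoids every integer y-axis point in the box.
3. Matching integer coefficients to the picture gives p.

x^2 + 3*x*y - 2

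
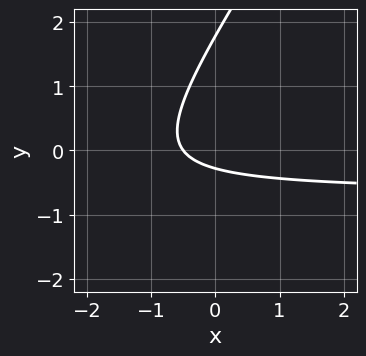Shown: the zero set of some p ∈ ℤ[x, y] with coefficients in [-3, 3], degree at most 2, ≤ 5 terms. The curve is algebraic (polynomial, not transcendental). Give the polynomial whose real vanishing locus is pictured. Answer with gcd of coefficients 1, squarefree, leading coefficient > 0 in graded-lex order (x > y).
3*x*y - 2*y^2 + 2*x + 3*y + 1

deg p = 2.
Solving for integer coefficients yields p as stated.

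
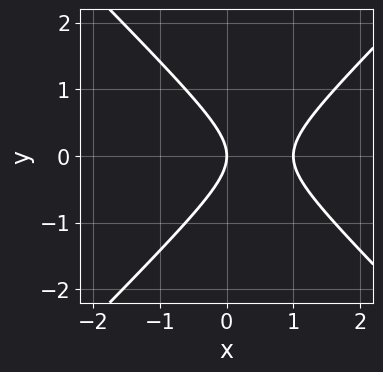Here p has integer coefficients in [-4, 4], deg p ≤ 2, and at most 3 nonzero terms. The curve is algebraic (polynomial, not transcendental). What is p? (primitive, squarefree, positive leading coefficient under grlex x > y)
1. The degree is 2 — a generic line meets the curve in up to 2 points.
2. Symmetries: it's symmetric under y → −y, forcing even powers of y.
3. Against the integer gridlines: it meets the y-axis at y = 0 (among the integer gridlines); the x-axis gridline crossings are at x ∈ {0, 1}.
4. Assembling these constraints gives the stated polynomial.

x^2 - y^2 - x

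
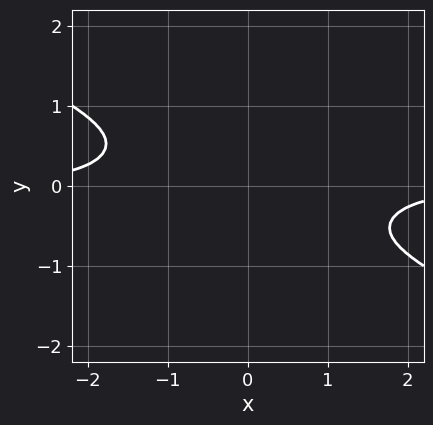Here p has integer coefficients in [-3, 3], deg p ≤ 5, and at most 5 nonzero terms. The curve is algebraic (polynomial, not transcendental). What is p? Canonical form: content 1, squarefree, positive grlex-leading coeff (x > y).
1. Degree: a generic line meets the curve in up to 4 points, so deg p = 4.
2. Observable constraints: it misses every integer gridline on the x-axis; no y-intercept at any integer in the box.
3. The integer polynomial consistent with all of this is the stated p.

x^3*y - 3*x*y^3 + 2*y^4 + 2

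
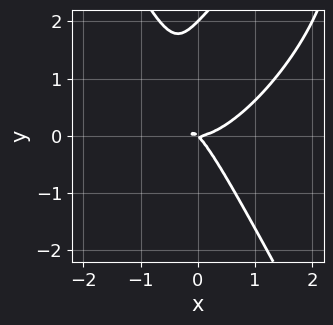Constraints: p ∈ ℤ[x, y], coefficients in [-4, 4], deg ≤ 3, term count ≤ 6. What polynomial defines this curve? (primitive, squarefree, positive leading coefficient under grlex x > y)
3*x^3 - 2*x^2*y + y^3 - 2*x*y - 2*y^2

(a) deg p = 3.
(b) Against the integer gridlines: the y-axis gridline crossings are at y ∈ {0, 2}; one x-axis crossing is at x = 0.
(c) Matching integer coefficients to the picture gives p.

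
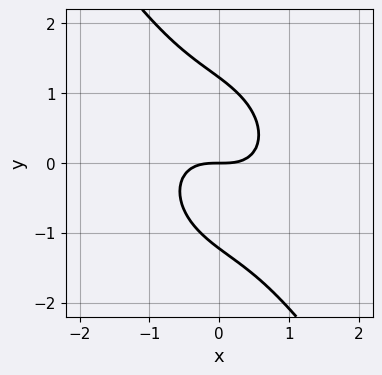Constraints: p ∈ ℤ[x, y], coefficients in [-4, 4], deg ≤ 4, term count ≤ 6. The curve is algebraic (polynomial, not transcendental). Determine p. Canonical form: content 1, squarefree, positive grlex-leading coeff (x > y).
3*x^3 + 2*x^2*y + 3*x*y^2 + 2*y^3 - 3*y

1. The degree is 3 — the shape is more complex than any degree-2 curve.
2. Observable constraints: it crosses the y-axis at the gridline y = 0; one x-axis crossing is at x = 0.
3. Solving for integer coefficients yields p as stated.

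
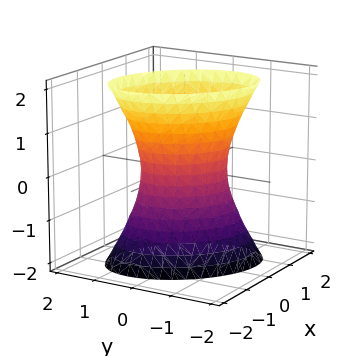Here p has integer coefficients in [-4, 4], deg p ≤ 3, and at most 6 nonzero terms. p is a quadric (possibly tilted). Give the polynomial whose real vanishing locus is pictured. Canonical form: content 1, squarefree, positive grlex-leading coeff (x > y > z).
First, deg p = 2. A generic line meets the surface in up to 2 points.
Next, checking where it meets the axes: it misses every integer gridline on the z-axis.
Finally, assembling these constraints gives the stated polynomial.

3*x^2 + 2*x*y + 3*y^2 - z^2 - 2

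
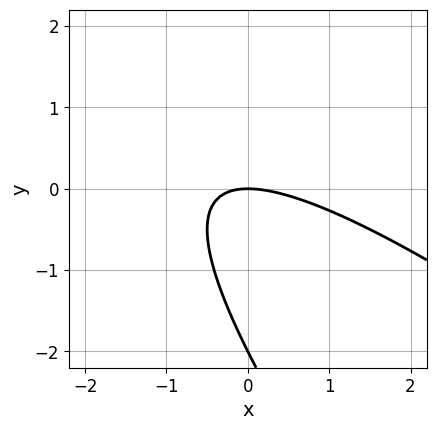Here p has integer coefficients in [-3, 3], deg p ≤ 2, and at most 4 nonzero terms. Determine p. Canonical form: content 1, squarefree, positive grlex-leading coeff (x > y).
x^2 + 2*x*y + y^2 + 2*y

(a) deg p = 2.
(b) Observable constraints: it crosses the x-axis at the gridline x = 0; the y-axis gridline crossings are at y ∈ {-2, 0}.
(c) Solving for integer coefficients yields p as stated.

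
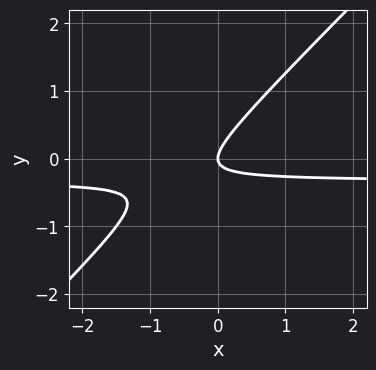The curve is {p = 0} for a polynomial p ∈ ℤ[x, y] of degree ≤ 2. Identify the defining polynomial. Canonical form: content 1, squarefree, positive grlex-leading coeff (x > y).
Degree: a generic line meets the curve in up to 2 points, so deg p = 2.
From the axis intercepts and sections: it meets the x-axis at x = 0 (among the integer gridlines); it meets the y-axis at y = 0 (among the integer gridlines).
Assembling these constraints gives the stated polynomial.

3*x*y - 3*y^2 + x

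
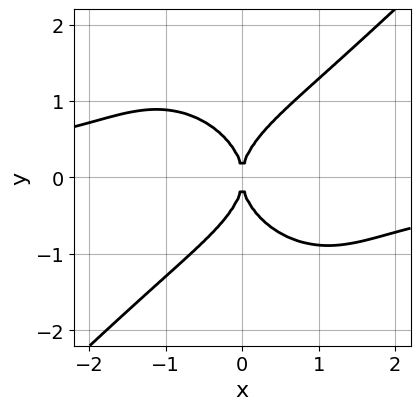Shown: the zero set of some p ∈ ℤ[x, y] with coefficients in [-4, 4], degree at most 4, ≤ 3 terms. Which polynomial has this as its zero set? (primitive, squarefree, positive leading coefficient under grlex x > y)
First, deg p = 4.
Next, from the axis intercepts and sections: it crosses the y-axis at the gridline y = 0; it meets the x-axis at x = 0 (among the integer gridlines).
Finally, together with the visible shape, these determine p as stated.

2*x^3*y - 2*y^4 + 3*x^2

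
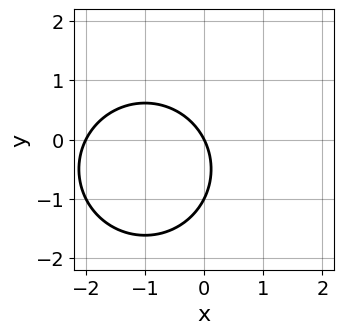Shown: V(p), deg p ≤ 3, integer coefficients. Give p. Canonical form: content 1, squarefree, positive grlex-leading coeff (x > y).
1. The degree is 2 — the shape is more complex than any degree-1 curve.
2. From the axis intercepts and sections: the y-axis gridline crossings are at y ∈ {-1, 0}; among the integer gridlines, it crosses the x-axis at x ∈ {-2, 0}.
3. Together with the visible shape, these determine p as stated.

x^2 + y^2 + 2*x + y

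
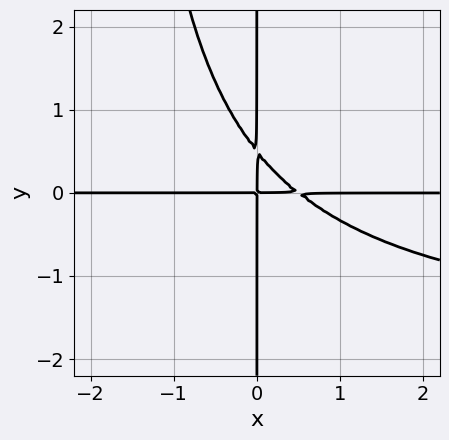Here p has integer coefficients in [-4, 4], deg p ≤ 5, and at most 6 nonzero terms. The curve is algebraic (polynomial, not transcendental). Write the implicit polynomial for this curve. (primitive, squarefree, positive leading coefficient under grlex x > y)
1. deg p = 4. No degree-3 curve has this shape.
2. From the axis intercepts and sections: the visible x-axis segment lies entirely on the curve; every point of the y-axis in the box is on the curve.
3. Matching integer coefficients to the picture gives p.

x^2*y^2 + 2*x^2*y + 2*x*y^2 - x*y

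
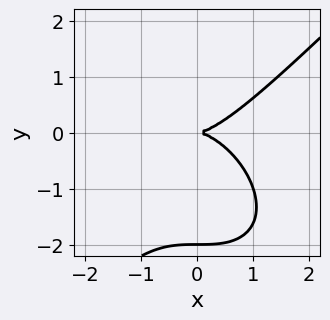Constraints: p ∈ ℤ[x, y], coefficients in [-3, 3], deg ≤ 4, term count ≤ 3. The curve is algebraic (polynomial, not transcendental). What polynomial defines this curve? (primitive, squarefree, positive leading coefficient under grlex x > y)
x^3 - y^3 - 2*y^2

First, deg p = 3. The shape is more complex than any degree-2 curve.
Next, from the visible intercepts: the y-axis gridline crossings are at y ∈ {-2, 0}; it meets the x-axis at x = 0 (among the integer gridlines).
Finally, the integer polynomial consistent with all of this is the stated p.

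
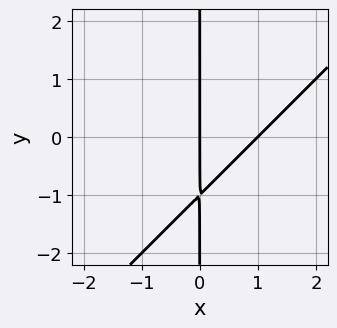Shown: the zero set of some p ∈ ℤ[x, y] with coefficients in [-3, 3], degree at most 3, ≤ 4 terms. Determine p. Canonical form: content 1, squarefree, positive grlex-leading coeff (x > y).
x^2 - x*y - x

First, the degree is 2 — the shape is more complex than any degree-1 curve.
Next, checking where it meets the axes: among the integer gridlines, it crosses the x-axis at x ∈ {0, 1}; the visible y-axis segment lies entirely on the curve.
Finally, fitting integer coefficients to these (and the overall shape) gives p.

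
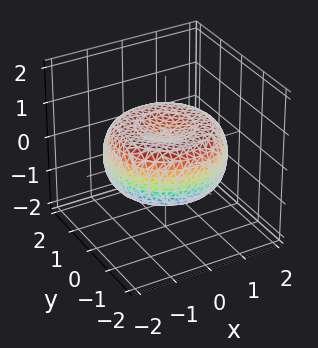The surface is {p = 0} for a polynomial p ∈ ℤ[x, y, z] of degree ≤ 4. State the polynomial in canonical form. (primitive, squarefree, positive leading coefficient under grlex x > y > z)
1. deg p = 4. No degree-3 surface has this shape.
2. Symmetry: the surface is invariant under rotation about z: p = q(x² + y², z).
3. Observable constraints: a circular section at z = 0 has radius between 1 and 2.
4. Matching integer coefficients to the picture gives p.

x^4 + 2*x^2*y^2 + y^4 - 2*x^2 - 2*y^2 + 3*z^2 - 1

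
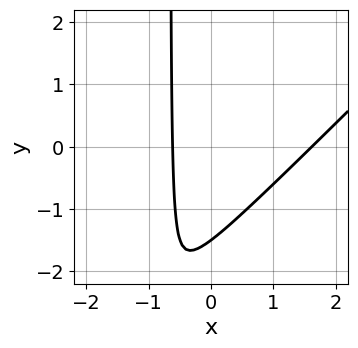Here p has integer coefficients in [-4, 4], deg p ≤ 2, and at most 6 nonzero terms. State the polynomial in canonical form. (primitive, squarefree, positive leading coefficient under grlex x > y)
First, degree: a generic line meets the curve in up to 2 points, so deg p = 2.
Finally, the integer polynomial consistent with all of this is the stated p.

3*x^2 - 3*x*y - 3*x - 2*y - 3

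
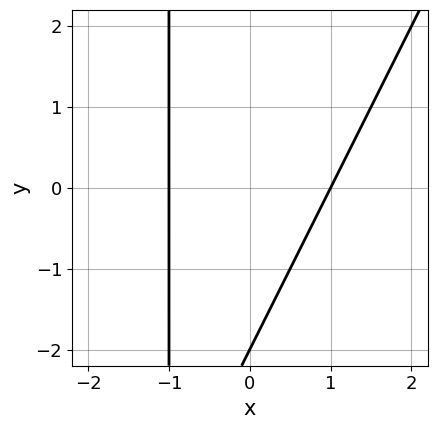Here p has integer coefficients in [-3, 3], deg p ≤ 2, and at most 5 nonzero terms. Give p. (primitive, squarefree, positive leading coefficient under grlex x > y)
2*x^2 - x*y - y - 2

deg p = 2.
Observable constraints: it meets the y-axis at y = -2 (among the integer gridlines); the x-axis gridline crossings are at x ∈ {-1, 1}.
These observations pin down the coefficients.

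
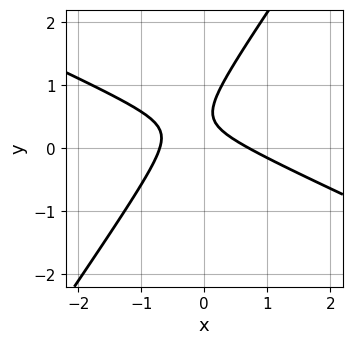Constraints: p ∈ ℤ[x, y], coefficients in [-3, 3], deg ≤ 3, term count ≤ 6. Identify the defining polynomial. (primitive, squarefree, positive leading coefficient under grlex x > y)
deg p = 2. A generic line meets the curve in up to 2 points.
Reading off the gridlines: the curve avoids every integer y-axis point in the box.
Putting this together gives p.

2*x^2 + 3*x*y - 3*y^2 + 3*y - 1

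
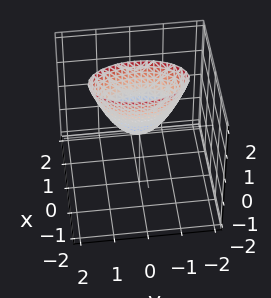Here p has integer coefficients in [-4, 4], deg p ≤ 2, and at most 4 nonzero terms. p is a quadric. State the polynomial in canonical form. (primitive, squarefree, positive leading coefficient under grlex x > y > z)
First, deg p = 2. A paraboloid; a quadric.
Next, symmetries: it's symmetric under y → −y, forcing even powers of y; it's symmetric under x → −x, forcing even powers of x.
Next, reading off the gridlines: it crosses the z-axis at the gridline z = 0; it meets the x-axis at x = 0 (among the integer gridlines); it crosses the y-axis at the gridline y = 0.
Finally, matching integer coefficients to the picture gives p.

3*x^2 + y^2 - z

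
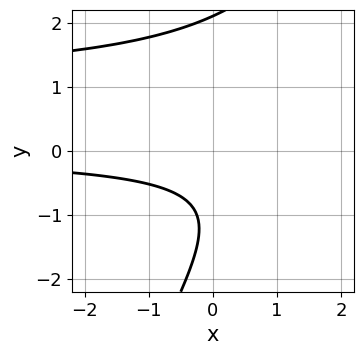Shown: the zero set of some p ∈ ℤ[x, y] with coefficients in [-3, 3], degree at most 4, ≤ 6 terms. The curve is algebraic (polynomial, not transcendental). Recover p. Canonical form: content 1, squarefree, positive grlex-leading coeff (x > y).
1. The degree is 3 — no degree-2 curve has this shape.
2. Reading off the gridlines: the curve avoids every integer x-axis point in the box; no y-intercept at any integer in the box.
3. Assembling these constraints gives the stated polynomial.

2*x*y^2 - y^3 - 2*x*y + 3*y + 3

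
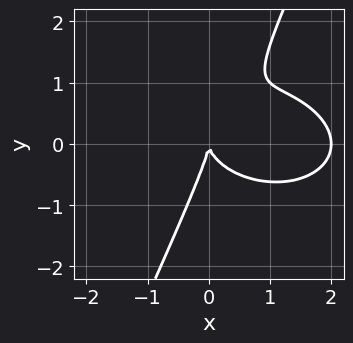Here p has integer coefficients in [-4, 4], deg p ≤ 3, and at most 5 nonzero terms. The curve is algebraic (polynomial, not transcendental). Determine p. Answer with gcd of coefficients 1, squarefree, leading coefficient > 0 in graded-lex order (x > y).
1. deg p = 3.
2. From the visible intercepts: among the integer gridlines, it crosses the x-axis at x ∈ {0, 2}; it meets the y-axis at y = 0 (among the integer gridlines).
3. Together with the visible shape, these determine p as stated.

x^3 + 2*x*y^2 - y^3 - 2*x^2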